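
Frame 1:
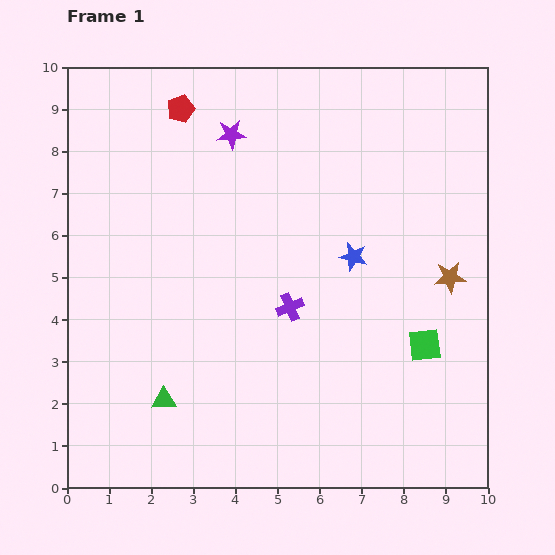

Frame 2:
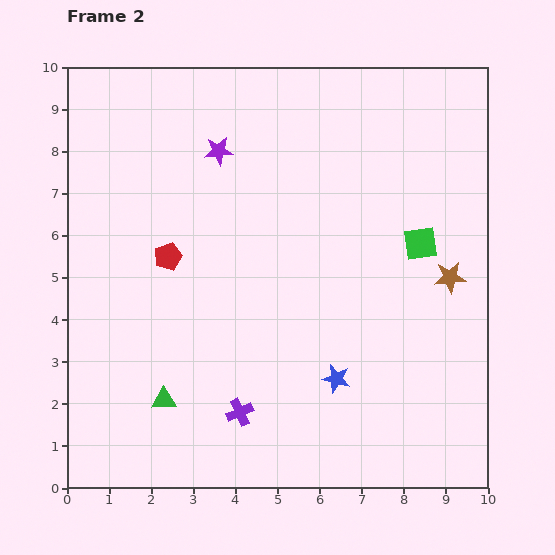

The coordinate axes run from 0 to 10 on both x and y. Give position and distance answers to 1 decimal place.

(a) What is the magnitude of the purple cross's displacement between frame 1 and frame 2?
2.8

The purple cross moved from (5.3, 4.3) to (4.1, 1.8), a distance of √(1.2² + 2.5²) ≈ 2.8.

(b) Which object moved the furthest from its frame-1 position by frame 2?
the red pentagon

(moved 3.5; next 2.9)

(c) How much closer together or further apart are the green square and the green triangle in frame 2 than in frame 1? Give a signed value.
+0.8

Distance in frame 1: 6.3. Distance in frame 2: 7.1.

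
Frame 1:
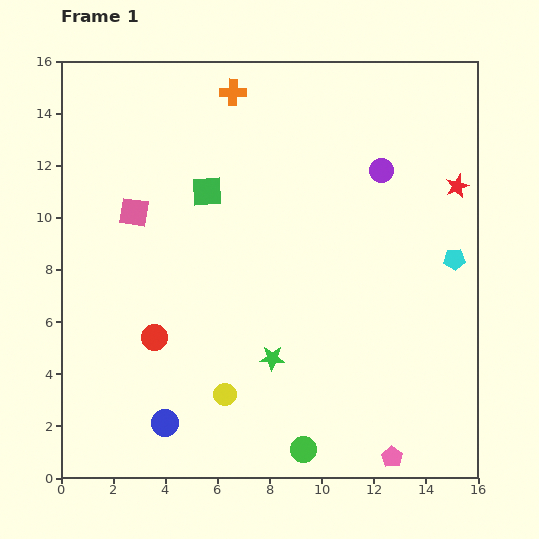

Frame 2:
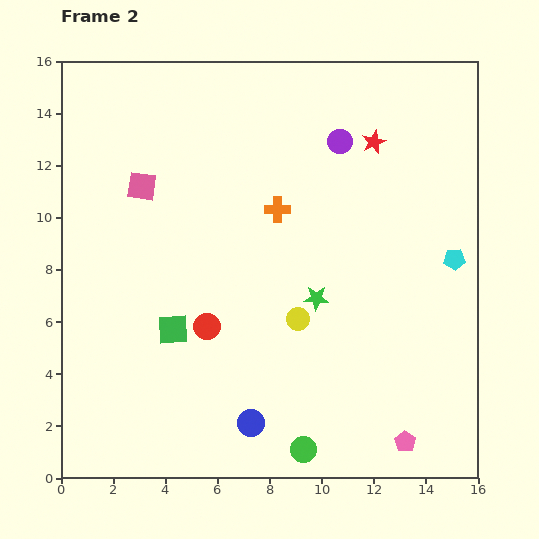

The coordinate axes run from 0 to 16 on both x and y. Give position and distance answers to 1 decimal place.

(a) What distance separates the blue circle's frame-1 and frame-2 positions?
3.3

The blue circle moved from (4.0, 2.1) to (7.3, 2.1), a distance of √(3.3² + 0.0²) ≈ 3.3.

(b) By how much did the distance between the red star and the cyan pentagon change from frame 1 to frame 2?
+2.7

Distance in frame 1: 2.8. Distance in frame 2: 5.5.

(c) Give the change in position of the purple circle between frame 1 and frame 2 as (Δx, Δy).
(-1.6, 1.1)

The purple circle was at (12.3, 11.8) in frame 1 and (10.7, 12.9) in frame 2.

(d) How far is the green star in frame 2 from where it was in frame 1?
2.9

The green star moved from (8.1, 4.6) to (9.8, 6.9), a distance of √(1.7² + 2.3²) ≈ 2.9.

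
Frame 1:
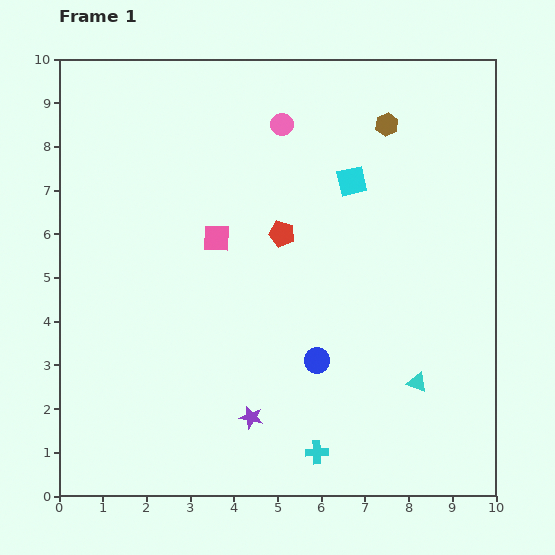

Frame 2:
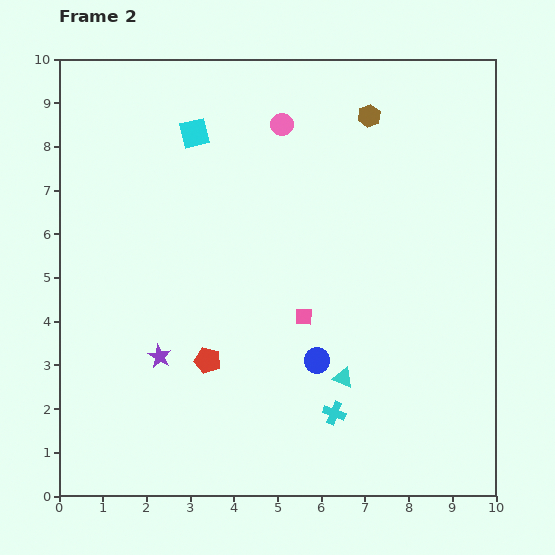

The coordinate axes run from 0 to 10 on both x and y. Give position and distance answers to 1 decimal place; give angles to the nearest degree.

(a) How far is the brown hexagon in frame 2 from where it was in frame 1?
0.4

The brown hexagon moved from (7.5, 8.5) to (7.1, 8.7), a distance of √(0.4² + 0.2²) ≈ 0.4.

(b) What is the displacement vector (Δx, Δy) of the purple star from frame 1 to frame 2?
(-2.1, 1.4)

The purple star was at (4.4, 1.8) in frame 1 and (2.3, 3.2) in frame 2.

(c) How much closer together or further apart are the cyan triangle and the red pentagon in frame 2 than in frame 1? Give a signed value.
-1.5

Distance in frame 1: 4.6. Distance in frame 2: 3.1.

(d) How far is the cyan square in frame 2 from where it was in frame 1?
3.8

The cyan square moved from (6.7, 7.2) to (3.1, 8.3), a distance of √(3.6² + 1.1²) ≈ 3.8.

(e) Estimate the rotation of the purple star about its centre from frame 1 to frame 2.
17° clockwise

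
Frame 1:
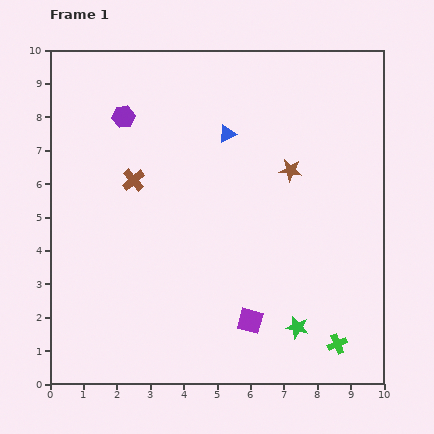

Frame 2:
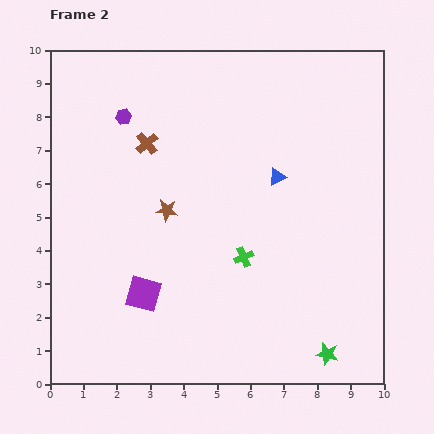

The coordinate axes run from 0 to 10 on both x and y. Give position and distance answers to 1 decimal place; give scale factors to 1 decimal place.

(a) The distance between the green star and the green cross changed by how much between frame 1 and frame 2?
+2.5

Distance in frame 1: 1.3. Distance in frame 2: 3.8.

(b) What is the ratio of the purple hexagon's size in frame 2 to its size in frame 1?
0.7×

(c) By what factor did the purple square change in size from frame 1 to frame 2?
1.4×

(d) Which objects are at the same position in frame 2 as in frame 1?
the purple hexagon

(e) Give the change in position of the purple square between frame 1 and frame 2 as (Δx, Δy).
(-3.2, 0.8)

The purple square was at (6.0, 1.9) in frame 1 and (2.8, 2.7) in frame 2.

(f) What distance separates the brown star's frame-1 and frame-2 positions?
3.9

The brown star moved from (7.2, 6.4) to (3.5, 5.2), a distance of √(3.7² + 1.2²) ≈ 3.9.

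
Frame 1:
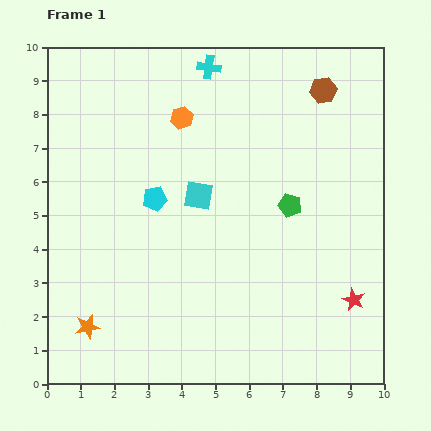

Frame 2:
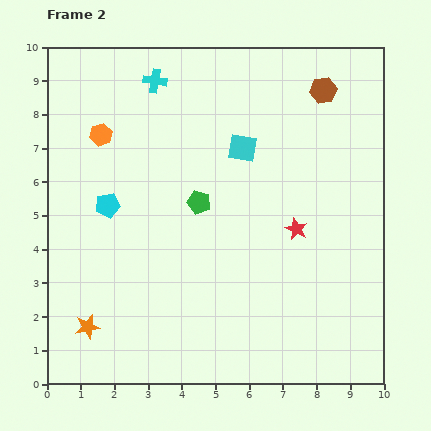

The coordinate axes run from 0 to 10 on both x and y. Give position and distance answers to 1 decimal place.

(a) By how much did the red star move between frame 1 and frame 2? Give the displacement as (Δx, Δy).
(-1.7, 2.1)

The red star was at (9.1, 2.5) in frame 1 and (7.4, 4.6) in frame 2.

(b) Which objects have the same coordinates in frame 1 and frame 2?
the brown hexagon, the orange star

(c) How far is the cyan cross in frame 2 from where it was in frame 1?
1.6

The cyan cross moved from (4.8, 9.4) to (3.2, 9.0), a distance of √(1.6² + 0.4²) ≈ 1.6.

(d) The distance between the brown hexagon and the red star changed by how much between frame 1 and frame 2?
-2.1

Distance in frame 1: 6.3. Distance in frame 2: 4.2.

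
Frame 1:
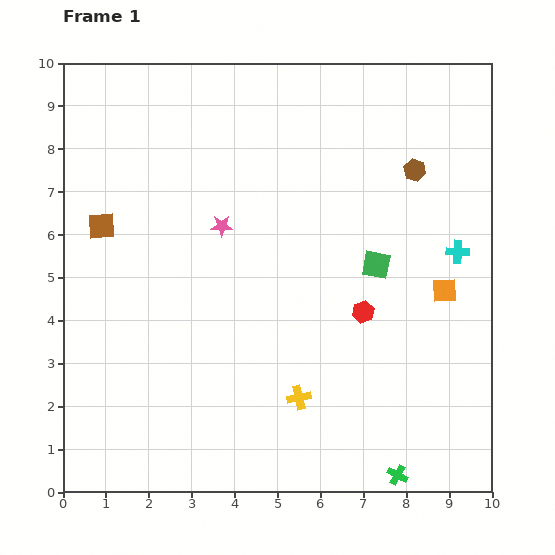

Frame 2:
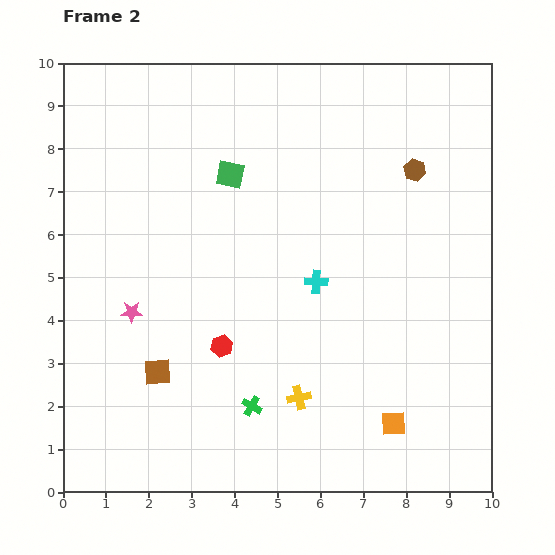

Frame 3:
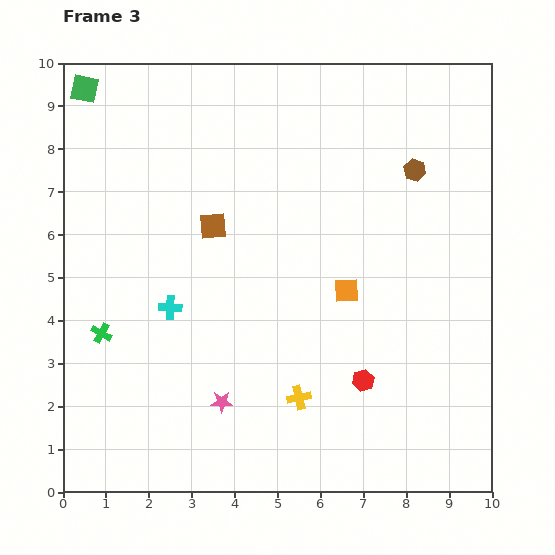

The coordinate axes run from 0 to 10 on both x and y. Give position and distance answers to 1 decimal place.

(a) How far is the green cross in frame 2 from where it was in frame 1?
3.8

The green cross moved from (7.8, 0.4) to (4.4, 2.0), a distance of √(3.4² + 1.6²) ≈ 3.8.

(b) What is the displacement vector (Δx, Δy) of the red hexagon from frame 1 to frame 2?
(-3.3, -0.8)

The red hexagon was at (7.0, 4.2) in frame 1 and (3.7, 3.4) in frame 2.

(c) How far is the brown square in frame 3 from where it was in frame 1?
2.6

The brown square moved from (0.9, 6.2) to (3.5, 6.2), a distance of √(2.6² + 0.0²) ≈ 2.6.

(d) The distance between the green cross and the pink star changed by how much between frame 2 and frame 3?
-0.4

Distance in frame 2: 3.6. Distance in frame 3: 3.2.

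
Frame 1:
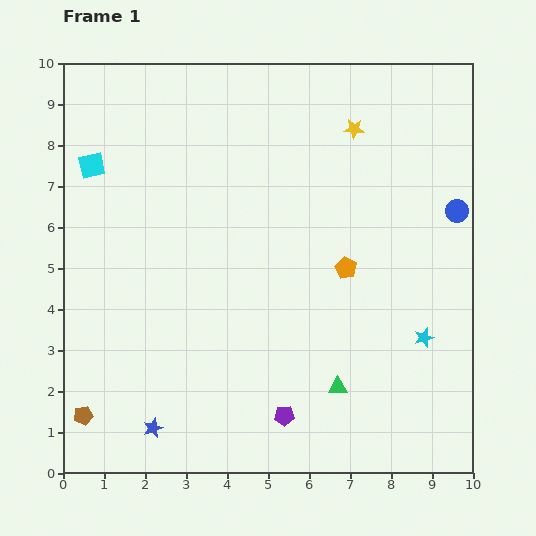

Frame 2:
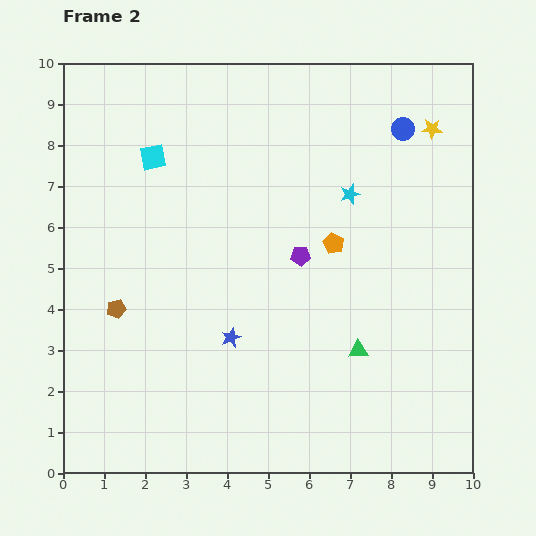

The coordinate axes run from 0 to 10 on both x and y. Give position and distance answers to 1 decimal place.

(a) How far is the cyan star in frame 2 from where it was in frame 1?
3.9

The cyan star moved from (8.8, 3.3) to (7.0, 6.8), a distance of √(1.8² + 3.5²) ≈ 3.9.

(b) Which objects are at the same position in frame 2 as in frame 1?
none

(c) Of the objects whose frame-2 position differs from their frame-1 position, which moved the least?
the orange pentagon

(moved 0.7)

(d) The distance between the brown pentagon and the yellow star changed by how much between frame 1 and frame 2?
-0.7

Distance in frame 1: 9.6. Distance in frame 2: 8.9.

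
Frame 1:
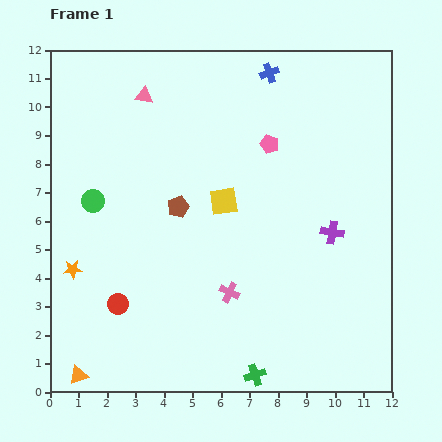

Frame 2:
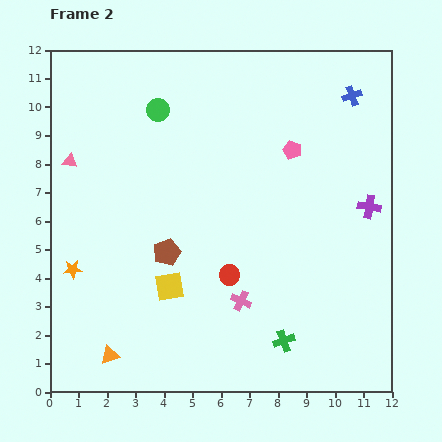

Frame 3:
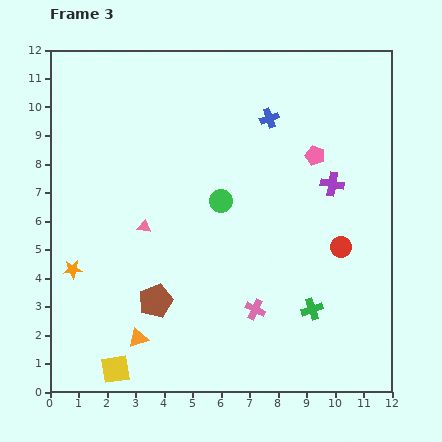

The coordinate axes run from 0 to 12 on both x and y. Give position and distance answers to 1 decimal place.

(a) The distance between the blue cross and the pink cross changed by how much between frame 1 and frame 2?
+0.4

Distance in frame 1: 7.8. Distance in frame 2: 8.2.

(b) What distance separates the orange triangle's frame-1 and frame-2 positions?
1.3

The orange triangle moved from (1.0, 0.6) to (2.1, 1.3), a distance of √(1.1² + 0.7²) ≈ 1.3.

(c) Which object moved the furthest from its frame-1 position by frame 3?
the red circle

(moved 8.1; next 7.0)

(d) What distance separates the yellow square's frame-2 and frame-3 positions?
3.5

The yellow square moved from (4.2, 3.7) to (2.3, 0.8), a distance of √(1.9² + 2.9²) ≈ 3.5.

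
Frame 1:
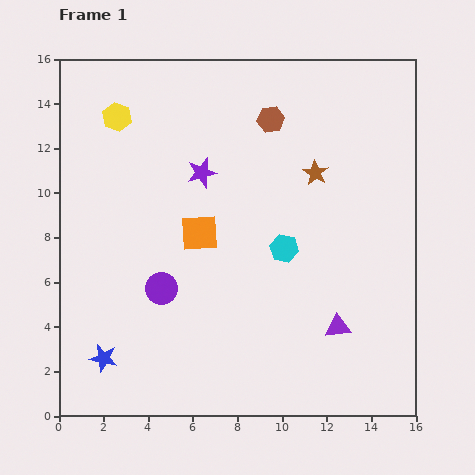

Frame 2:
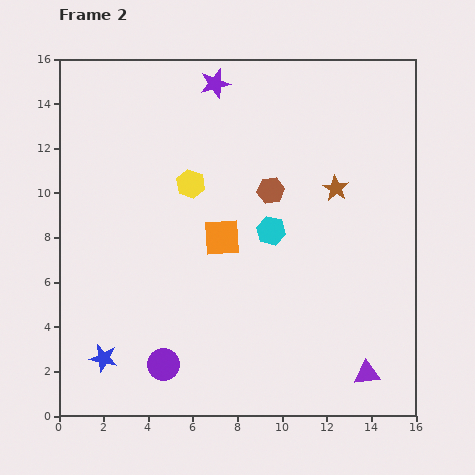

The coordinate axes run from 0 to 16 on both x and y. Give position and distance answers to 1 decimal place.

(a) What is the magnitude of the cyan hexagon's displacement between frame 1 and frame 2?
1.0

The cyan hexagon moved from (10.1, 7.5) to (9.5, 8.3), a distance of √(0.6² + 0.8²) ≈ 1.0.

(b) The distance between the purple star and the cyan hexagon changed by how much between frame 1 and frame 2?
+2.1

Distance in frame 1: 5.0. Distance in frame 2: 7.1.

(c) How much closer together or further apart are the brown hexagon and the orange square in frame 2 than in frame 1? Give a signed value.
-3.0

Distance in frame 1: 6.0. Distance in frame 2: 3.0.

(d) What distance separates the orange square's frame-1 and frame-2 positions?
1.0

The orange square moved from (6.3, 8.2) to (7.3, 8.0), a distance of √(1.0² + 0.2²) ≈ 1.0.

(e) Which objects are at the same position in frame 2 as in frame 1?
the blue star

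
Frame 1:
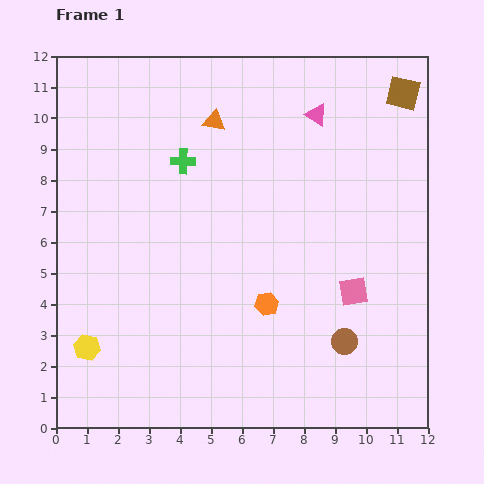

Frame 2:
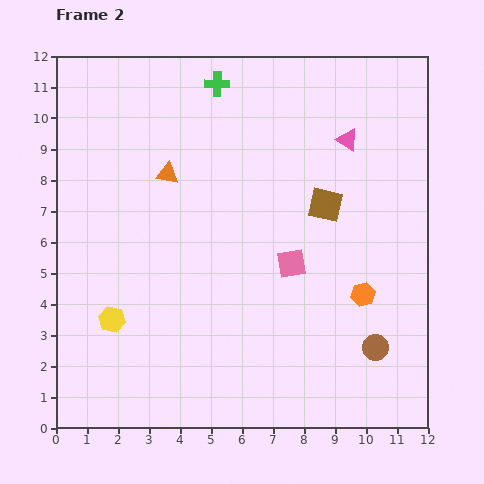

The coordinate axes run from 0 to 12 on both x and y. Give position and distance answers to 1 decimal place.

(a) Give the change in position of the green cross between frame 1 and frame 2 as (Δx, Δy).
(1.1, 2.5)

The green cross was at (4.1, 8.6) in frame 1 and (5.2, 11.1) in frame 2.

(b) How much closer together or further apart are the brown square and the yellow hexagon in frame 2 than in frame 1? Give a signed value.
-5.3

Distance in frame 1: 13.1. Distance in frame 2: 7.8.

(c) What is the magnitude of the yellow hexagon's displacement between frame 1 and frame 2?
1.2

The yellow hexagon moved from (1.0, 2.6) to (1.8, 3.5), a distance of √(0.8² + 0.9²) ≈ 1.2.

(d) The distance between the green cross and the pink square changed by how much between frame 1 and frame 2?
-0.6

Distance in frame 1: 6.9. Distance in frame 2: 6.3.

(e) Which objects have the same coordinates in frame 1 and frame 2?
none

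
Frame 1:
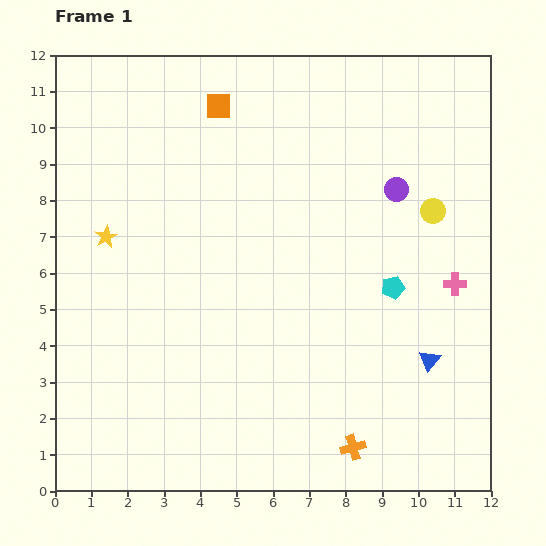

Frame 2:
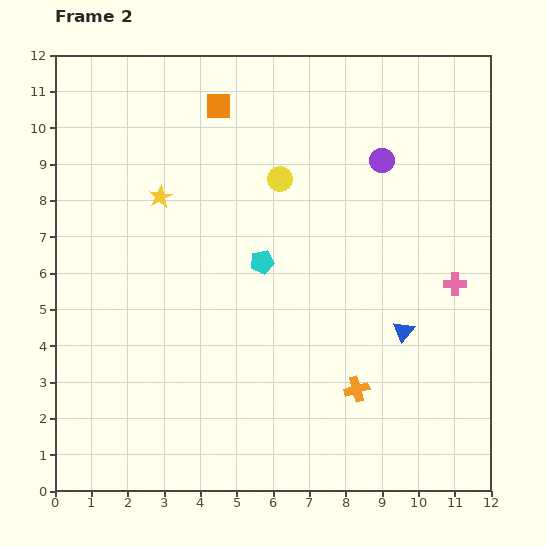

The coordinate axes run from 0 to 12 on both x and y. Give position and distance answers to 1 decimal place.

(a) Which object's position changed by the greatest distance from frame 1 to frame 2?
the yellow circle

(moved 4.3; next 3.7)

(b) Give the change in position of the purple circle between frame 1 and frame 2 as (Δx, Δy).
(-0.4, 0.8)

The purple circle was at (9.4, 8.3) in frame 1 and (9.0, 9.1) in frame 2.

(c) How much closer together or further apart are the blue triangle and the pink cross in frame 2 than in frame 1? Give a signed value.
-0.3

Distance in frame 1: 2.2. Distance in frame 2: 1.9.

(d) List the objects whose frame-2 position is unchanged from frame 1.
the orange square, the pink cross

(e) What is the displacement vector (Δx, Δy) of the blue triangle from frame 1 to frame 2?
(-0.7, 0.8)

The blue triangle was at (10.3, 3.6) in frame 1 and (9.6, 4.4) in frame 2.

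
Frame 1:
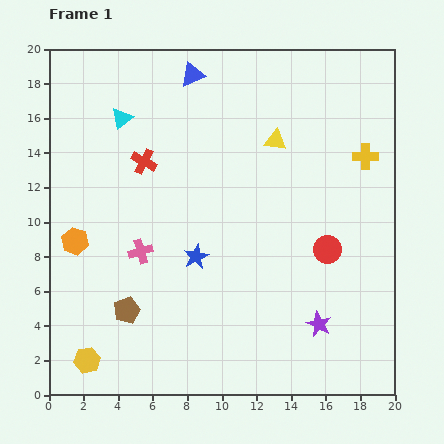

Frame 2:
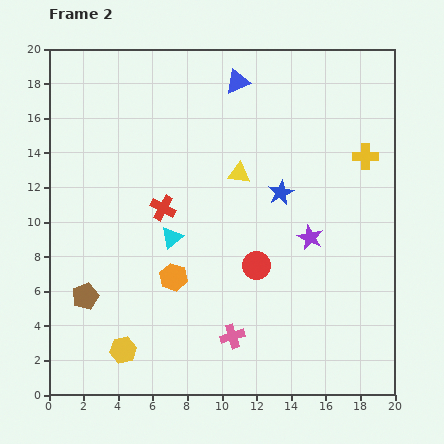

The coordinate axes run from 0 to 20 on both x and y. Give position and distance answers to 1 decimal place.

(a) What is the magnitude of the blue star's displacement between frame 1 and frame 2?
6.1

The blue star moved from (8.5, 8.0) to (13.4, 11.7), a distance of √(4.9² + 3.7²) ≈ 6.1.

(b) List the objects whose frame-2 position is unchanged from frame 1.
the yellow cross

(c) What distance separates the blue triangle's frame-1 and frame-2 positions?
2.6

The blue triangle moved from (8.3, 18.5) to (10.9, 18.1), a distance of √(2.6² + 0.4²) ≈ 2.6.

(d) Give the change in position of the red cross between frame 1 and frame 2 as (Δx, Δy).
(1.1, -2.7)

The red cross was at (5.5, 13.5) in frame 1 and (6.6, 10.8) in frame 2.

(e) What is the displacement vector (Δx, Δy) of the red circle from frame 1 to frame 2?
(-4.1, -0.9)

The red circle was at (16.1, 8.4) in frame 1 and (12.0, 7.5) in frame 2.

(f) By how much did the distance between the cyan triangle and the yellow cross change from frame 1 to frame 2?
-2.2

Distance in frame 1: 14.3. Distance in frame 2: 12.1.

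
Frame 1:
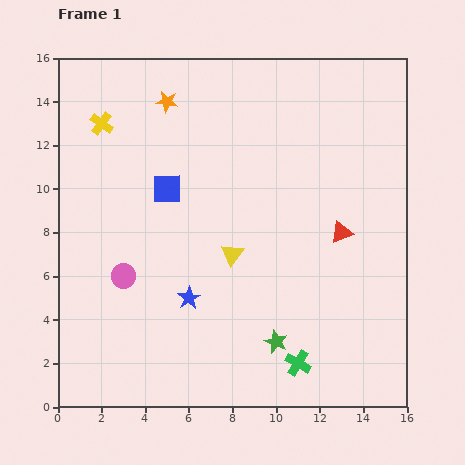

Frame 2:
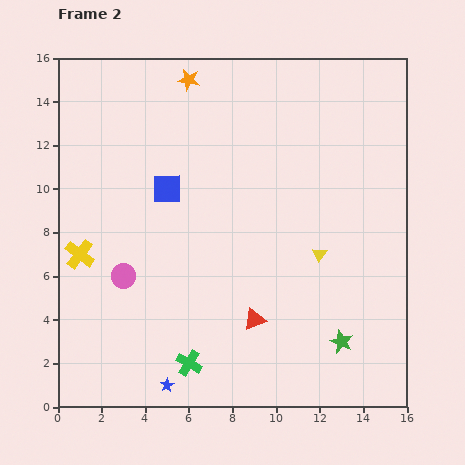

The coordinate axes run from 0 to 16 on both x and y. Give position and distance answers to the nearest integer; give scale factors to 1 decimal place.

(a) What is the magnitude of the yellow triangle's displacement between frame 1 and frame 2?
4

The yellow triangle moved from (8, 7) to (12, 7), a distance of √(4² + 0²) ≈ 4.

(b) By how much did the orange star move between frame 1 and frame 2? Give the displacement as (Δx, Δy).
(1, 1)

The orange star was at (5, 14) in frame 1 and (6, 15) in frame 2.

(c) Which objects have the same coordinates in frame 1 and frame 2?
the blue square, the pink circle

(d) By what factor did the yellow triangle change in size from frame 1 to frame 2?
0.6×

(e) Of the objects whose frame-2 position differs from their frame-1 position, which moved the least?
the orange star

(moved 1)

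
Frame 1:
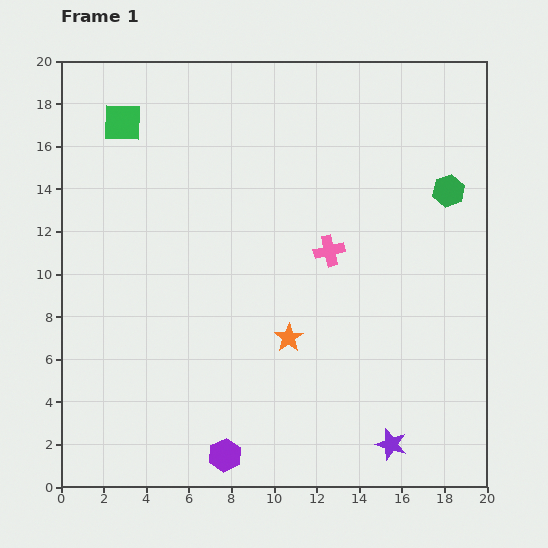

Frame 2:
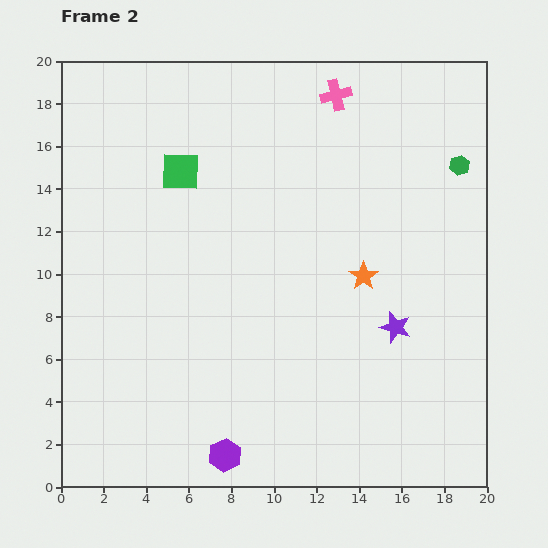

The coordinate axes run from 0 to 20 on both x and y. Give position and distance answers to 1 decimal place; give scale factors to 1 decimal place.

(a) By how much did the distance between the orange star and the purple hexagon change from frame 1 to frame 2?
+4.3

Distance in frame 1: 6.3. Distance in frame 2: 10.6.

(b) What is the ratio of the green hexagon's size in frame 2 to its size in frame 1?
0.6×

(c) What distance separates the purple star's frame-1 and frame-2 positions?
5.5

The purple star moved from (15.5, 2.0) to (15.7, 7.5), a distance of √(0.2² + 5.5²) ≈ 5.5.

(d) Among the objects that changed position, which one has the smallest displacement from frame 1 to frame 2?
the green hexagon

(moved 1.3)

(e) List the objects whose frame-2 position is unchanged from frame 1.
the purple hexagon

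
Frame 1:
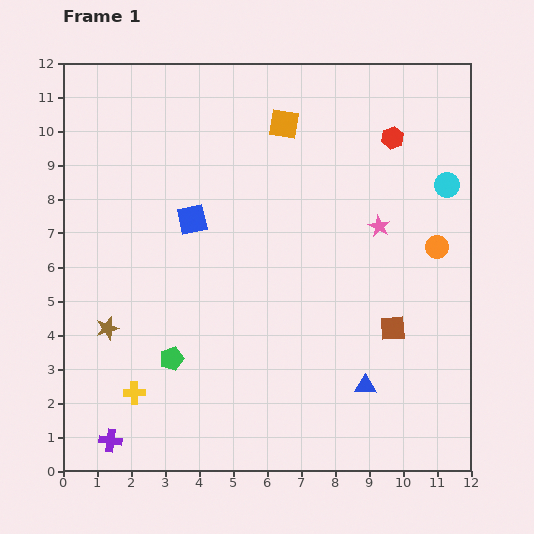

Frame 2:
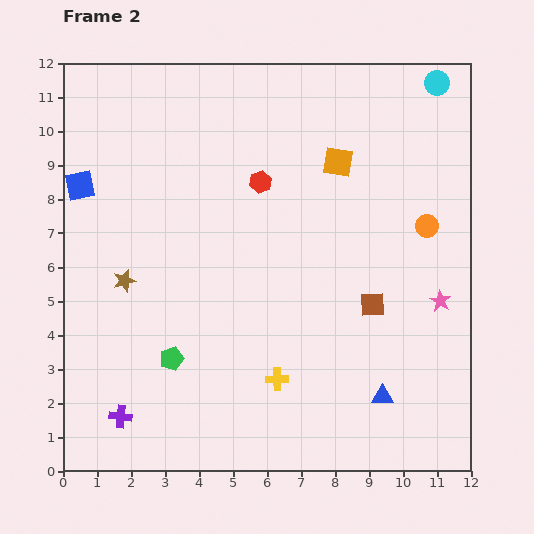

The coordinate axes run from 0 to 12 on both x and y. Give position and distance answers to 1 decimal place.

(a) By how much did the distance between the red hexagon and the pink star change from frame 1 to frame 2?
+3.8

Distance in frame 1: 2.6. Distance in frame 2: 6.4.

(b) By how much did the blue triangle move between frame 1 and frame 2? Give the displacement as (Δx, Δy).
(0.5, -0.3)

The blue triangle was at (8.9, 2.5) in frame 1 and (9.4, 2.2) in frame 2.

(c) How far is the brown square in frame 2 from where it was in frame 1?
0.9

The brown square moved from (9.7, 4.2) to (9.1, 4.9), a distance of √(0.6² + 0.7²) ≈ 0.9.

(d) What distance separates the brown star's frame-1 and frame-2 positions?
1.5

The brown star moved from (1.3, 4.2) to (1.8, 5.6), a distance of √(0.5² + 1.4²) ≈ 1.5.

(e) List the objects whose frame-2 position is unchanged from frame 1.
the green pentagon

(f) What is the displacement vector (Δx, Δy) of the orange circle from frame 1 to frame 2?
(-0.3, 0.6)

The orange circle was at (11.0, 6.6) in frame 1 and (10.7, 7.2) in frame 2.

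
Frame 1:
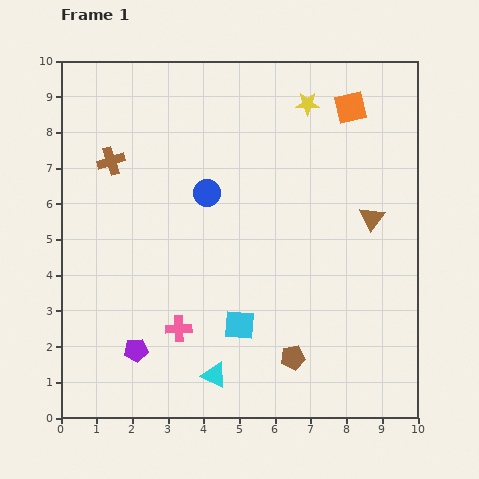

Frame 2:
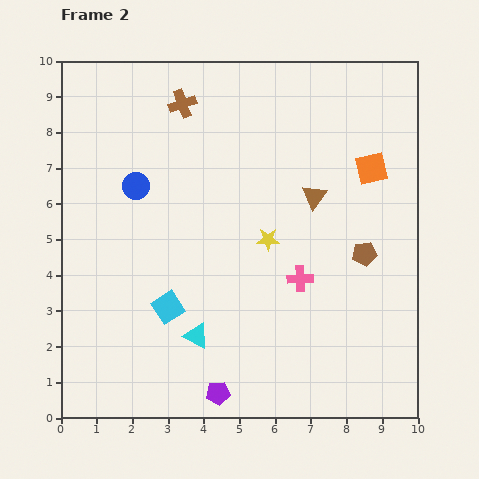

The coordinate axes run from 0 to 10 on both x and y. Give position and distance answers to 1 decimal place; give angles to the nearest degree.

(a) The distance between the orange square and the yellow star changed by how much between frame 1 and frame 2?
+2.3

Distance in frame 1: 1.2. Distance in frame 2: 3.5.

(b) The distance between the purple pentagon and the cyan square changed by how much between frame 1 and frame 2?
-0.2

Distance in frame 1: 3.0. Distance in frame 2: 2.8.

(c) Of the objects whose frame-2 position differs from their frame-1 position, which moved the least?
the cyan triangle

(moved 1.2)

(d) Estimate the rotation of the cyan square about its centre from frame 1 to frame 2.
37° counter-clockwise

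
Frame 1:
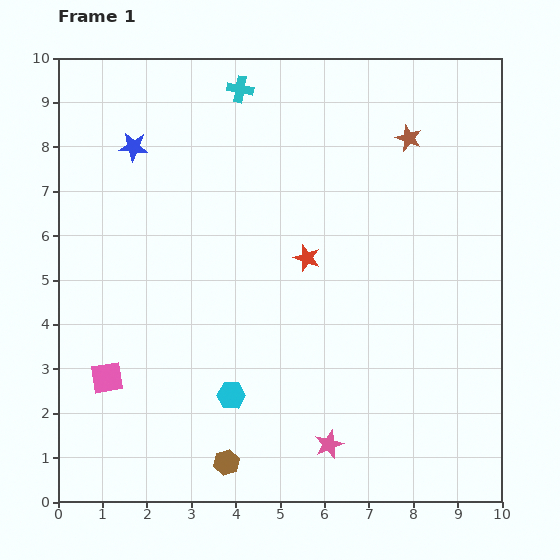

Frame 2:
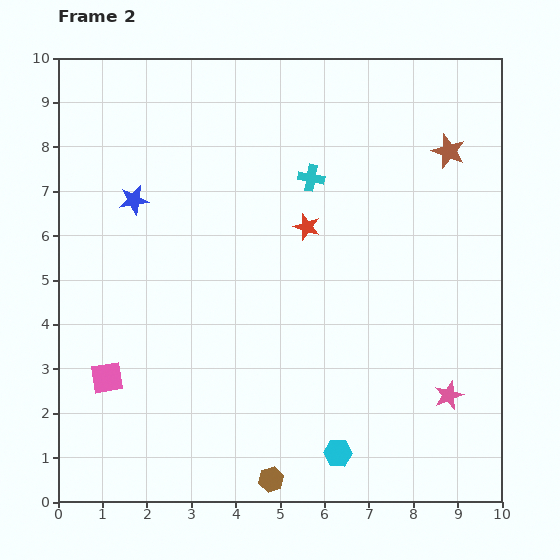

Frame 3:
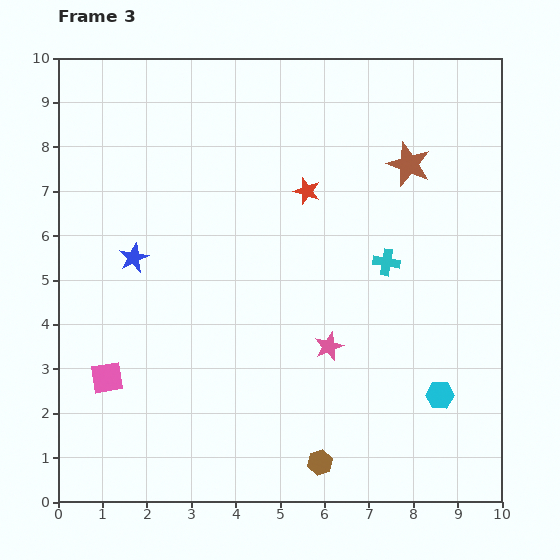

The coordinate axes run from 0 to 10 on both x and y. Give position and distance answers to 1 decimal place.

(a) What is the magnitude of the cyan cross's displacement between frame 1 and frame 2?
2.6

The cyan cross moved from (4.1, 9.3) to (5.7, 7.3), a distance of √(1.6² + 2.0²) ≈ 2.6.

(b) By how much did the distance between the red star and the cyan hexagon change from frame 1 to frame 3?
+2.0

Distance in frame 1: 3.5. Distance in frame 3: 5.5.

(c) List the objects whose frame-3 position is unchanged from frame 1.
the pink square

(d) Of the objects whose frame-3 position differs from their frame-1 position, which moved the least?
the brown star

(moved 0.6)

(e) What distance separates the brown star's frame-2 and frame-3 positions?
0.9

The brown star moved from (8.8, 7.9) to (7.9, 7.6), a distance of √(0.9² + 0.3²) ≈ 0.9.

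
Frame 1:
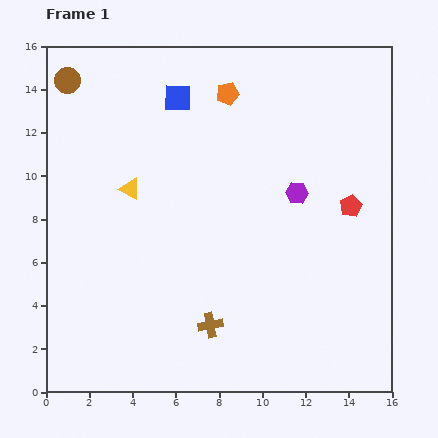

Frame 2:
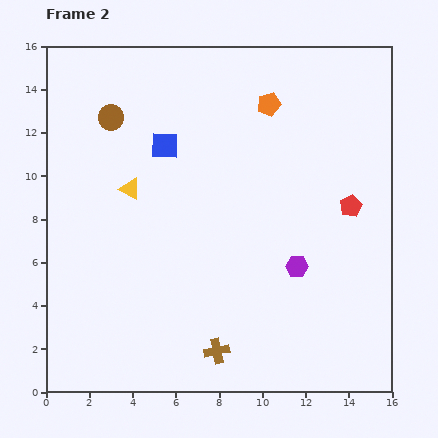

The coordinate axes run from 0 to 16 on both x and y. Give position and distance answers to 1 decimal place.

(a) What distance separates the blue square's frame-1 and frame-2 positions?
2.3

The blue square moved from (6.1, 13.6) to (5.5, 11.4), a distance of √(0.6² + 2.2²) ≈ 2.3.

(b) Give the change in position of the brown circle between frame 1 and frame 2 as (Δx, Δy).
(2.0, -1.7)

The brown circle was at (1.0, 14.4) in frame 1 and (3.0, 12.7) in frame 2.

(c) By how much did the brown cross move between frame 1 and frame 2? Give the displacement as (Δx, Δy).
(0.3, -1.2)

The brown cross was at (7.6, 3.1) in frame 1 and (7.9, 1.9) in frame 2.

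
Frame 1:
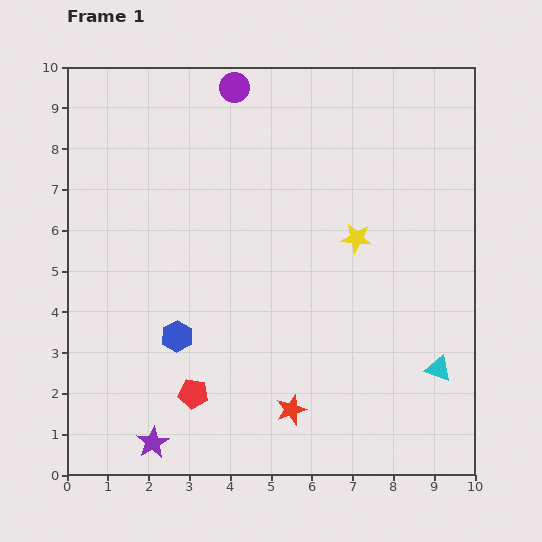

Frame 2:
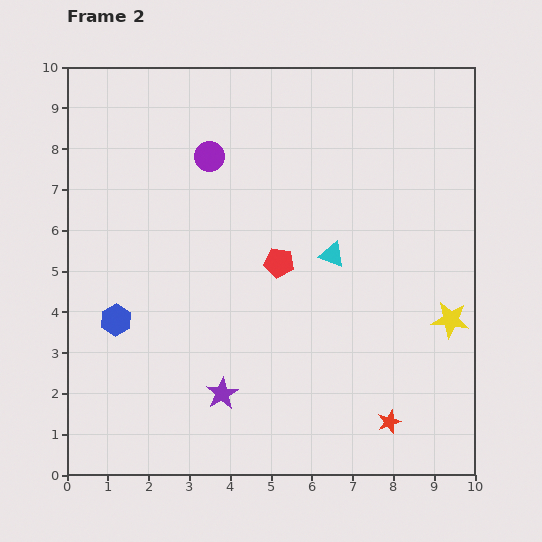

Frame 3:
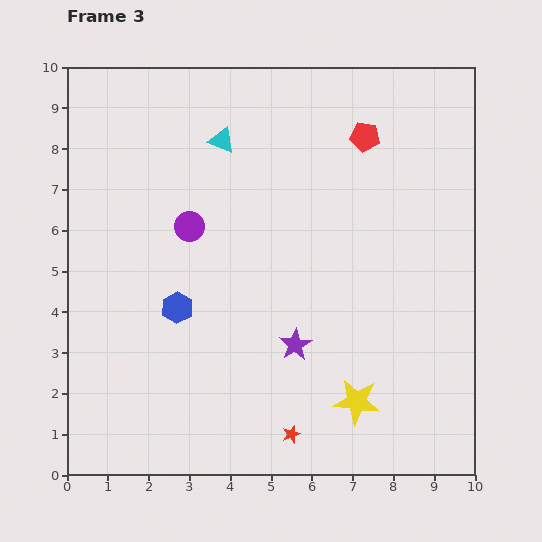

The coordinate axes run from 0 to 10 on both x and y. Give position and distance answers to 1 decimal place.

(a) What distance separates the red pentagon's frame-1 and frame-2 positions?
3.8

The red pentagon moved from (3.1, 2.0) to (5.2, 5.2), a distance of √(2.1² + 3.2²) ≈ 3.8.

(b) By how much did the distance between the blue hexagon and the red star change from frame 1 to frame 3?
+0.9

Distance in frame 1: 3.3. Distance in frame 3: 4.2.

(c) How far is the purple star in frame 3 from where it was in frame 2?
2.2

The purple star moved from (3.8, 2.0) to (5.6, 3.2), a distance of √(1.8² + 1.2²) ≈ 2.2.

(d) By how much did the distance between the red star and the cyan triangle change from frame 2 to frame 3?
+3.1

Distance in frame 2: 4.3. Distance in frame 3: 7.4.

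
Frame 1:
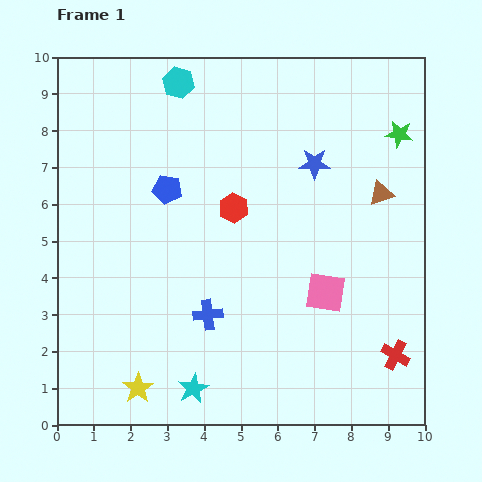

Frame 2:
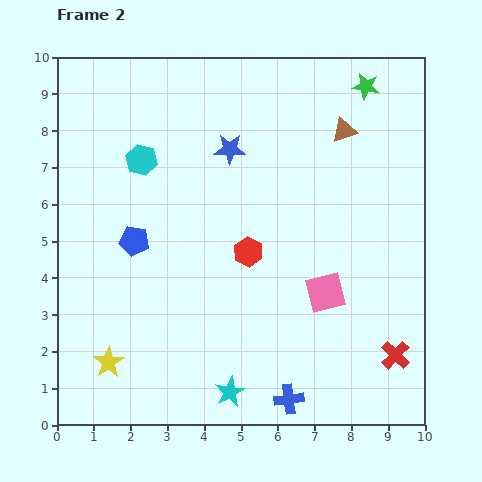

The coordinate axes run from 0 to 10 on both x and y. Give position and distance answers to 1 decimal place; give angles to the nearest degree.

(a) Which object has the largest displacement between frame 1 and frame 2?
the blue cross

(moved 3.2; next 2.3)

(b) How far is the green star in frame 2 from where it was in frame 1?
1.6

The green star moved from (9.3, 7.9) to (8.4, 9.2), a distance of √(0.9² + 1.3²) ≈ 1.6.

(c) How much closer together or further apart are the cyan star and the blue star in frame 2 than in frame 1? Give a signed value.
-0.3

Distance in frame 1: 6.9. Distance in frame 2: 6.6.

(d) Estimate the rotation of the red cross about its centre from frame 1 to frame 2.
15° clockwise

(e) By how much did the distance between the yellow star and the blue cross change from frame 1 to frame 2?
+2.2

Distance in frame 1: 2.8. Distance in frame 2: 5.0.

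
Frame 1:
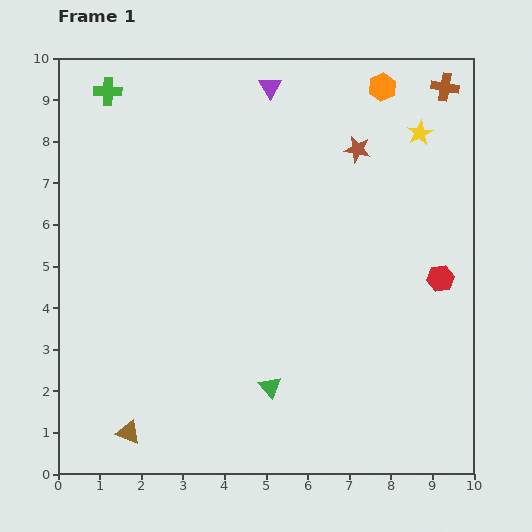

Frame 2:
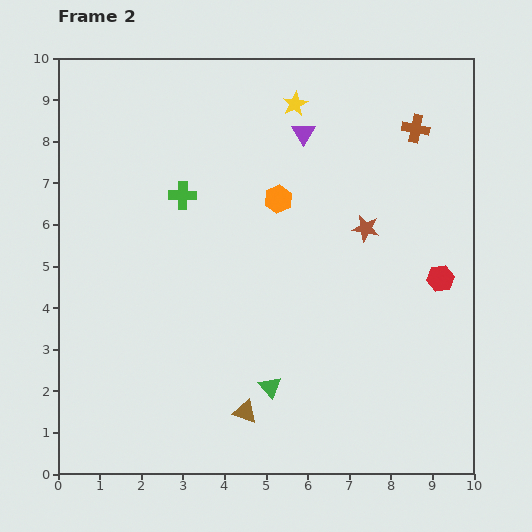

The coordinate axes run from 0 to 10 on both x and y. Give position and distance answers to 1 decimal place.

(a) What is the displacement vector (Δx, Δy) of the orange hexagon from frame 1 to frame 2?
(-2.5, -2.7)

The orange hexagon was at (7.8, 9.3) in frame 1 and (5.3, 6.6) in frame 2.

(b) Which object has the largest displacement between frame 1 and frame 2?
the orange hexagon

(moved 3.7; next 3.1)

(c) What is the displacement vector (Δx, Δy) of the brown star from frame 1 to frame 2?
(0.2, -1.9)

The brown star was at (7.2, 7.8) in frame 1 and (7.4, 5.9) in frame 2.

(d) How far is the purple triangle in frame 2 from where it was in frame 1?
1.4

The purple triangle moved from (5.1, 9.3) to (5.9, 8.2), a distance of √(0.8² + 1.1²) ≈ 1.4.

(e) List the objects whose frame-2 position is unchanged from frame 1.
the red hexagon, the green triangle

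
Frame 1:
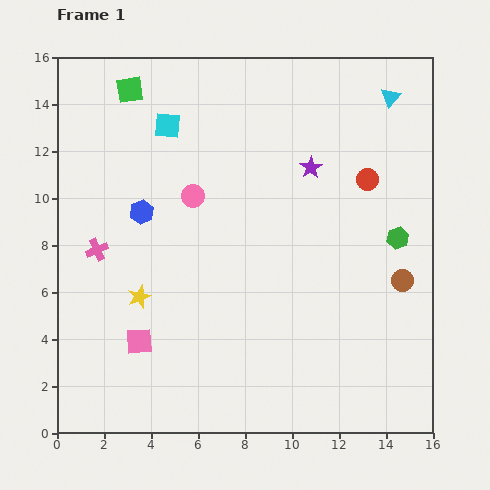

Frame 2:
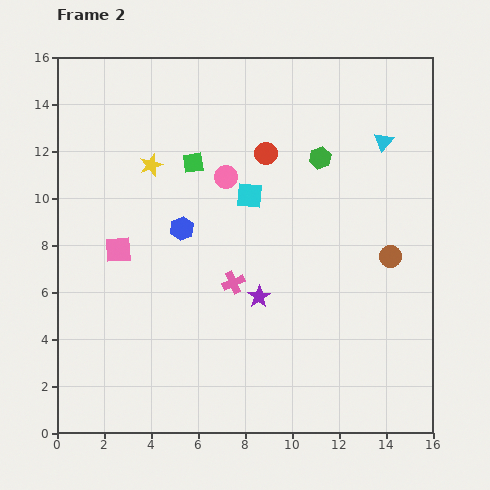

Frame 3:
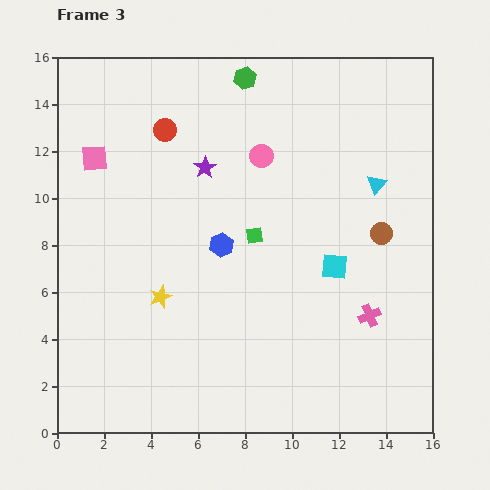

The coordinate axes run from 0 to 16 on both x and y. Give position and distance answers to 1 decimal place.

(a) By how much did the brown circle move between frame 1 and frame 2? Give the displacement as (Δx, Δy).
(-0.5, 1.0)

The brown circle was at (14.7, 6.5) in frame 1 and (14.2, 7.5) in frame 2.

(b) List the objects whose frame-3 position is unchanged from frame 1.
none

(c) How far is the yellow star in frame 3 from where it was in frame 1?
0.9

The yellow star moved from (3.5, 5.8) to (4.4, 5.8), a distance of √(0.9² + 0.0²) ≈ 0.9.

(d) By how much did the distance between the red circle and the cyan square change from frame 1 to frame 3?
+0.4

Distance in frame 1: 8.8. Distance in frame 3: 9.2.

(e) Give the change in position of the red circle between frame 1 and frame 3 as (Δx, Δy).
(-8.6, 2.1)

The red circle was at (13.2, 10.8) in frame 1 and (4.6, 12.9) in frame 3.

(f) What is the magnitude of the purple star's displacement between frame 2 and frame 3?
6.0

The purple star moved from (8.6, 5.8) to (6.3, 11.3), a distance of √(2.3² + 5.5²) ≈ 6.0.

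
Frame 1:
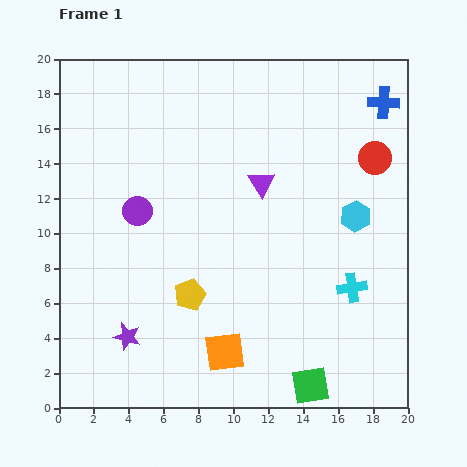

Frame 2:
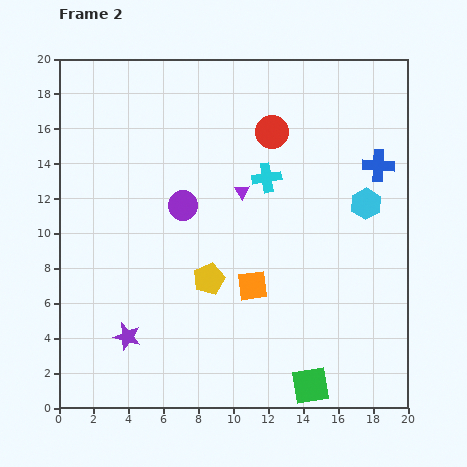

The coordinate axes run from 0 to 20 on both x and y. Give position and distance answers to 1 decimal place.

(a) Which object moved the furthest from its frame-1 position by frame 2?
the cyan cross

(moved 8.0; next 6.1)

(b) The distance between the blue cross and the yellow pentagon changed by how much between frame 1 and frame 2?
-3.9

Distance in frame 1: 15.6. Distance in frame 2: 11.7.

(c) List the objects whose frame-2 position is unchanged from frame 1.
the green square, the purple star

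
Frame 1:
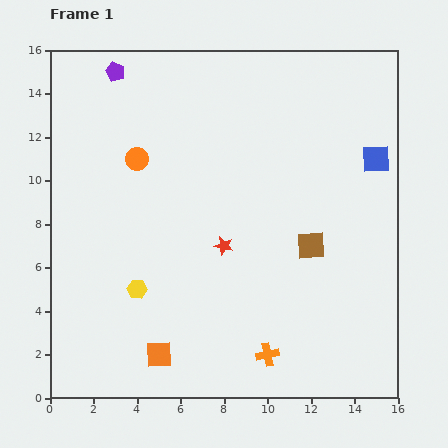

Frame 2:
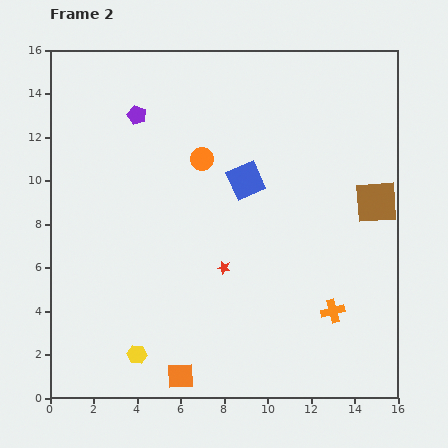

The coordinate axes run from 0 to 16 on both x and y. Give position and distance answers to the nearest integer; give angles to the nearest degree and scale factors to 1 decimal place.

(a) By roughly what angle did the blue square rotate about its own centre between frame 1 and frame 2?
22° counter-clockwise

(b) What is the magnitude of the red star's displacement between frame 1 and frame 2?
1

The red star moved from (8, 7) to (8, 6), a distance of √(0² + 1²) ≈ 1.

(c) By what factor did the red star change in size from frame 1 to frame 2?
0.7×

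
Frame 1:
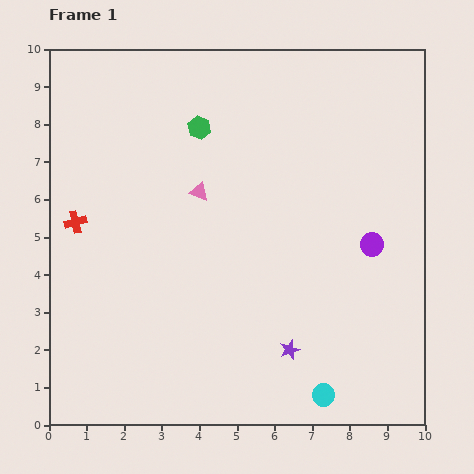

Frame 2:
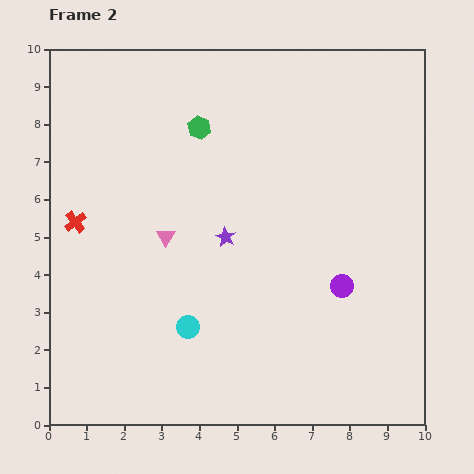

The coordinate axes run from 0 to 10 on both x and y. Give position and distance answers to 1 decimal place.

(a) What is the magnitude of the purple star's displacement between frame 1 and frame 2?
3.4

The purple star moved from (6.4, 2.0) to (4.7, 5.0), a distance of √(1.7² + 3.0²) ≈ 3.4.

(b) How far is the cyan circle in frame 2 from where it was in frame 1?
4.0

The cyan circle moved from (7.3, 0.8) to (3.7, 2.6), a distance of √(3.6² + 1.8²) ≈ 4.0.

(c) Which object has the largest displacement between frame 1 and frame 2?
the cyan circle

(moved 4.0; next 3.4)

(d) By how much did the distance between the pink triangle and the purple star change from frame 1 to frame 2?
-3.2

Distance in frame 1: 4.8. Distance in frame 2: 1.6.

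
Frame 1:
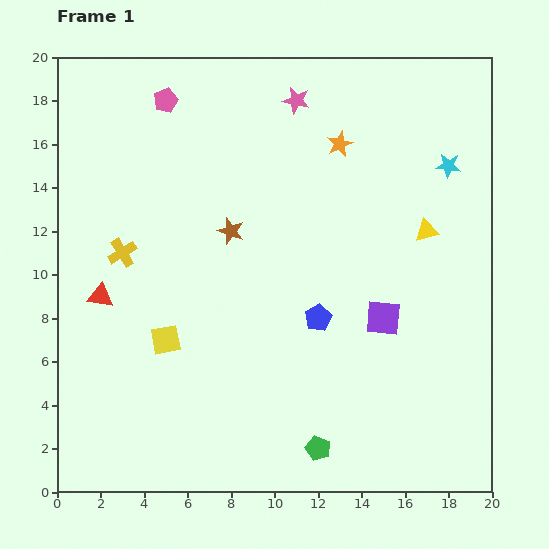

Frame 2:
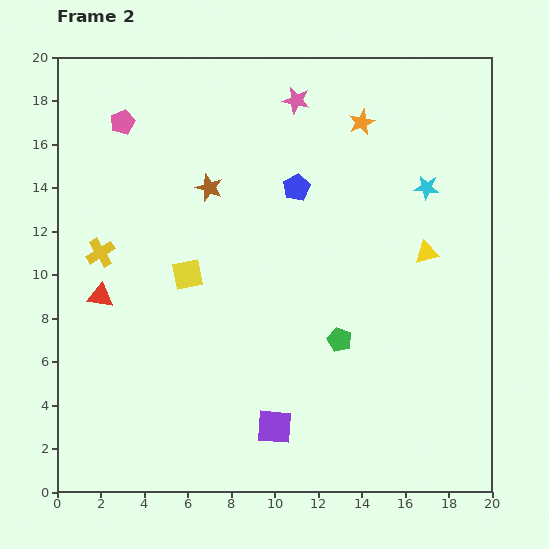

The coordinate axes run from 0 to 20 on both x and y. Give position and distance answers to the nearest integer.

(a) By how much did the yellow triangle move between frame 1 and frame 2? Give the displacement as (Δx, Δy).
(0, -1)

The yellow triangle was at (17, 12) in frame 1 and (17, 11) in frame 2.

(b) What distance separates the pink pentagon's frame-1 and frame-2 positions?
2

The pink pentagon moved from (5, 18) to (3, 17), a distance of √(2² + 1²) ≈ 2.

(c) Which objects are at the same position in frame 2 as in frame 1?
the red triangle, the pink star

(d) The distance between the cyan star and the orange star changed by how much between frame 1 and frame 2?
-1

Distance in frame 1: 5. Distance in frame 2: 4.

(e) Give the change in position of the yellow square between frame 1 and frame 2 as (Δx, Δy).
(1, 3)

The yellow square was at (5, 7) in frame 1 and (6, 10) in frame 2.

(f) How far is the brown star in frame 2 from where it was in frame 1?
2

The brown star moved from (8, 12) to (7, 14), a distance of √(1² + 2²) ≈ 2.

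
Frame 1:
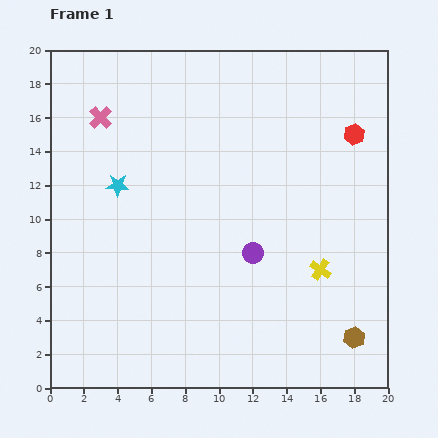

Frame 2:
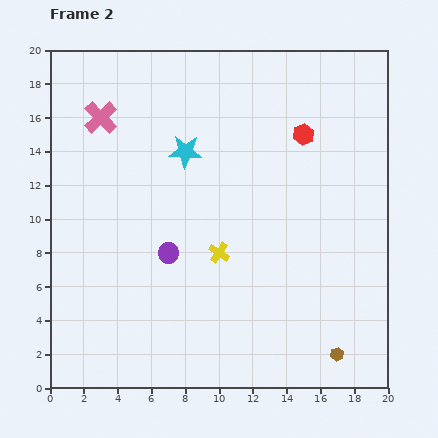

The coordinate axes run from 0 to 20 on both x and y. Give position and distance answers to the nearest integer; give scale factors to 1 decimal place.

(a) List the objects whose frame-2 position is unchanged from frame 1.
the pink cross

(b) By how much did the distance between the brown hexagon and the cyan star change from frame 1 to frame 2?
-2

Distance in frame 1: 17. Distance in frame 2: 15.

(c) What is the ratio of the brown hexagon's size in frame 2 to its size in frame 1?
0.6×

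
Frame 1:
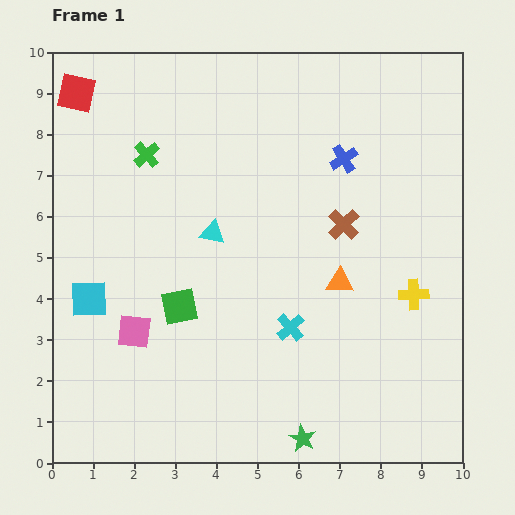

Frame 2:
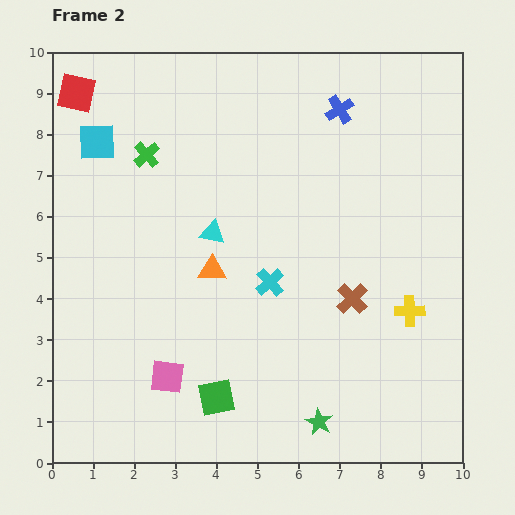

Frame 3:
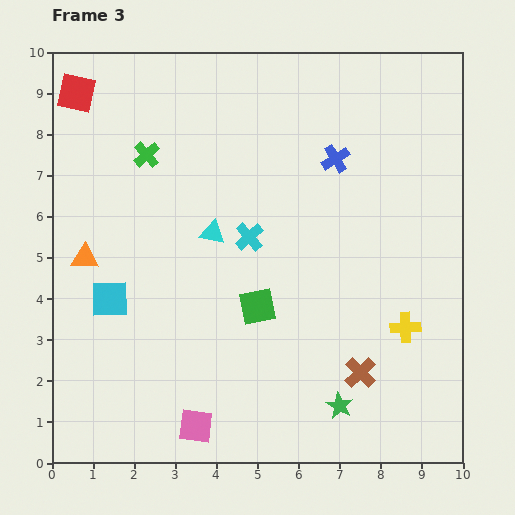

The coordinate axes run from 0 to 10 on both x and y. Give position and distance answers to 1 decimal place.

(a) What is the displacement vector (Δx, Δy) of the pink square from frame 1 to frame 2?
(0.8, -1.1)

The pink square was at (2.0, 3.2) in frame 1 and (2.8, 2.1) in frame 2.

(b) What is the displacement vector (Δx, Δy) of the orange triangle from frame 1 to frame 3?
(-6.2, 0.6)

The orange triangle was at (7.0, 4.4) in frame 1 and (0.8, 5.0) in frame 3.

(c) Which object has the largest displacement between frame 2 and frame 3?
the cyan square

(moved 3.8; next 3.1)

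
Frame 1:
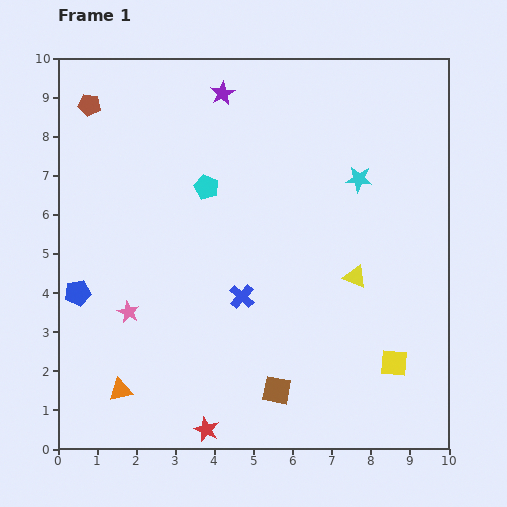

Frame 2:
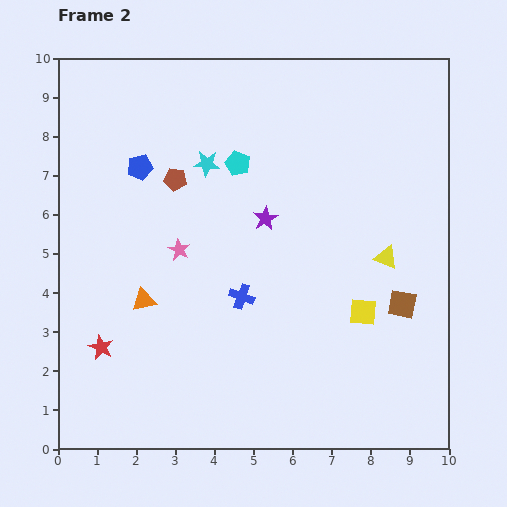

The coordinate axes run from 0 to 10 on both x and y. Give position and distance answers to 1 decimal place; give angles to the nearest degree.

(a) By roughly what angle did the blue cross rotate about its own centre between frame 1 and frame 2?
22° counter-clockwise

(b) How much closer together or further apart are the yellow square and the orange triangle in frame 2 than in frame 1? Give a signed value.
-1.4

Distance in frame 1: 7.0. Distance in frame 2: 5.6.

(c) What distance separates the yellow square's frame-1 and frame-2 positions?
1.5

The yellow square moved from (8.6, 2.2) to (7.8, 3.5), a distance of √(0.8² + 1.3²) ≈ 1.5.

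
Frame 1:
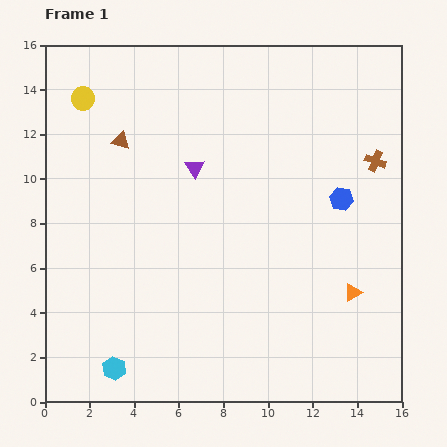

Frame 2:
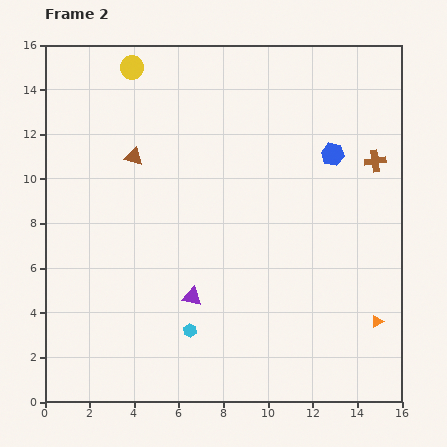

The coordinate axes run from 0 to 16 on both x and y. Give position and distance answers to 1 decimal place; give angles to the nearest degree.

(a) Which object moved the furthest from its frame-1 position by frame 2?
the purple triangle

(moved 5.8; next 3.8)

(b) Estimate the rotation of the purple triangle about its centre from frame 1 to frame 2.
45° counter-clockwise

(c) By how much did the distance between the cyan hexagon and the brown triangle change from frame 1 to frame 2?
-2.0

Distance in frame 1: 10.2. Distance in frame 2: 8.2.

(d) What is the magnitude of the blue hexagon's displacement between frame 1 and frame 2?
2.0

The blue hexagon moved from (13.3, 9.1) to (12.9, 11.1), a distance of √(0.4² + 2.0²) ≈ 2.0.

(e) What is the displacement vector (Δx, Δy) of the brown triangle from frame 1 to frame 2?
(0.6, -0.7)

The brown triangle was at (3.4, 11.7) in frame 1 and (4.0, 11.0) in frame 2.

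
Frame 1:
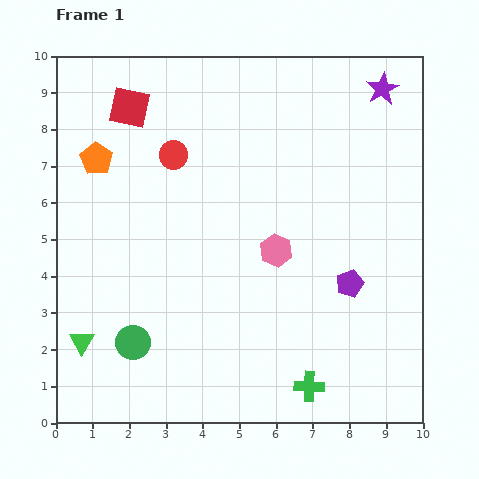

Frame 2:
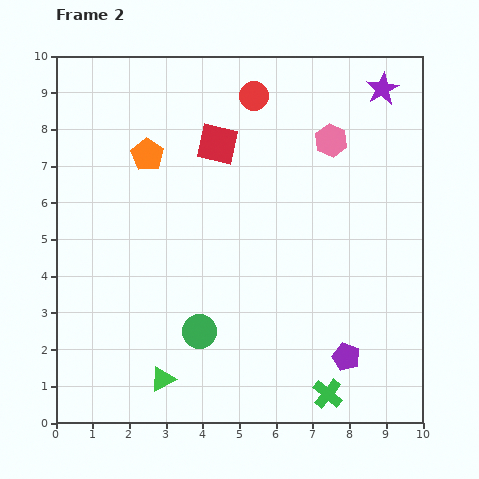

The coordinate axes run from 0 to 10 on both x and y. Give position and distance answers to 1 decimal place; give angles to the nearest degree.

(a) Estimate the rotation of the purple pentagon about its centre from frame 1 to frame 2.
31° counter-clockwise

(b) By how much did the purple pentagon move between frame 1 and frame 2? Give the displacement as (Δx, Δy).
(-0.1, -2.0)

The purple pentagon was at (8.0, 3.8) in frame 1 and (7.9, 1.8) in frame 2.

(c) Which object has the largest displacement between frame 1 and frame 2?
the pink hexagon

(moved 3.4; next 2.7)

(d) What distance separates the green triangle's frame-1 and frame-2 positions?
2.4

The green triangle moved from (0.7, 2.2) to (2.9, 1.2), a distance of √(2.2² + 1.0²) ≈ 2.4.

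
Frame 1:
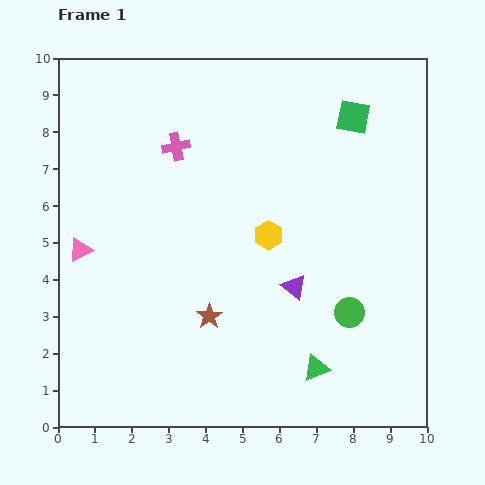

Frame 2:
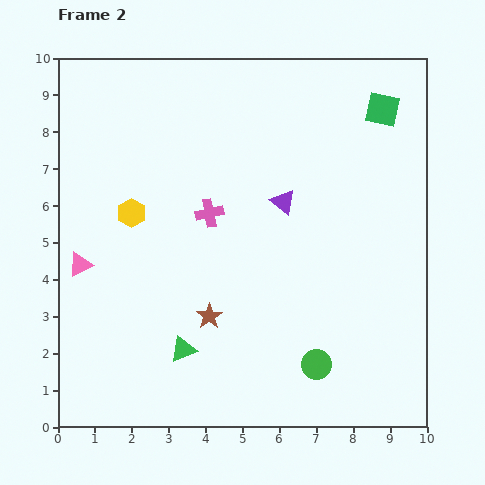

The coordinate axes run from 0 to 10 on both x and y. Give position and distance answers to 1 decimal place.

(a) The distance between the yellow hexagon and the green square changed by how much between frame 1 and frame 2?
+3.5

Distance in frame 1: 3.9. Distance in frame 2: 7.4.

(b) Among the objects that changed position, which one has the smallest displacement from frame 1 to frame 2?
the pink triangle

(moved 0.4)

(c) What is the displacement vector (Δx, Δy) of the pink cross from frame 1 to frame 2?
(0.9, -1.8)

The pink cross was at (3.2, 7.6) in frame 1 and (4.1, 5.8) in frame 2.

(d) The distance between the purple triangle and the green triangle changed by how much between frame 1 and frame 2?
+2.5

Distance in frame 1: 2.3. Distance in frame 2: 4.8.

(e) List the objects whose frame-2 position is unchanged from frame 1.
the brown star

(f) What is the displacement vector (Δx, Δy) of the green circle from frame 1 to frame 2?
(-0.9, -1.4)

The green circle was at (7.9, 3.1) in frame 1 and (7.0, 1.7) in frame 2.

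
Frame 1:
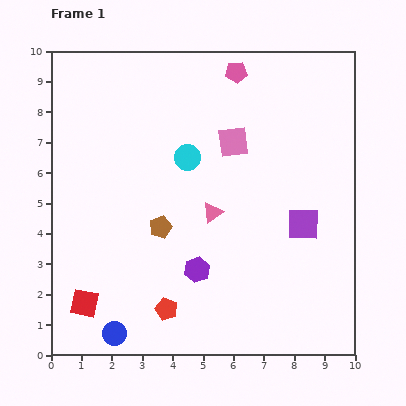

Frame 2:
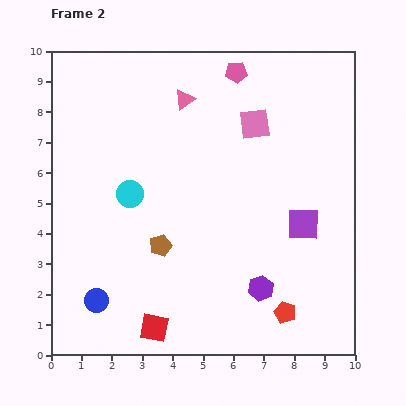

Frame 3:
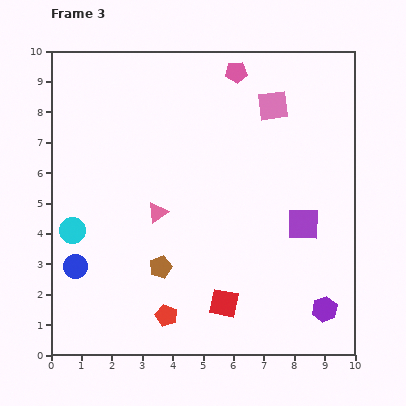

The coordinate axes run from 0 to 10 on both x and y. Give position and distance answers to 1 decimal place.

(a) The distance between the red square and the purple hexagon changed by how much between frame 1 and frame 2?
-0.2

Distance in frame 1: 3.9. Distance in frame 2: 3.7.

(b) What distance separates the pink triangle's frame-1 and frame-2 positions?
3.8

The pink triangle moved from (5.3, 4.7) to (4.4, 8.4), a distance of √(0.9² + 3.7²) ≈ 3.8.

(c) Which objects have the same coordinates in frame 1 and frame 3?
the purple square, the pink pentagon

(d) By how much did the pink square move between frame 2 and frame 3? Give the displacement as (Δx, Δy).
(0.6, 0.6)

The pink square was at (6.7, 7.6) in frame 2 and (7.3, 8.2) in frame 3.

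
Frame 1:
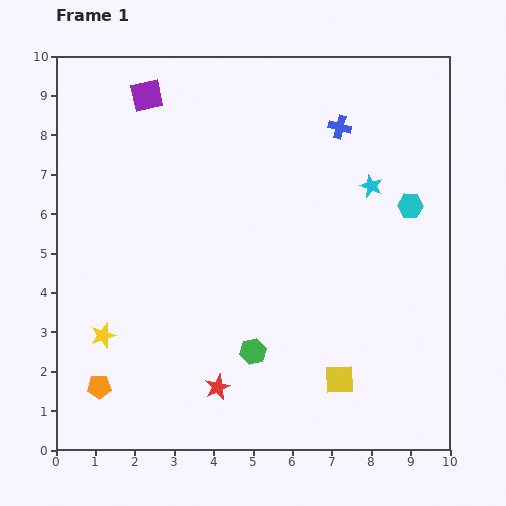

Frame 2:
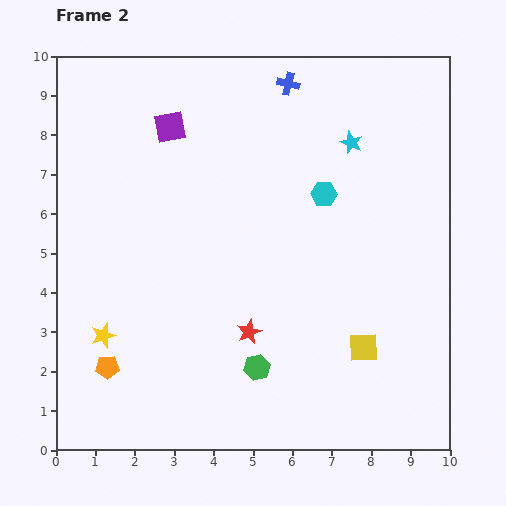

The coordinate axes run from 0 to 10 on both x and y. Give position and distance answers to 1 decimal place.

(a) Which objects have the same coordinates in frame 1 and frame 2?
the yellow star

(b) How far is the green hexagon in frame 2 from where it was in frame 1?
0.4

The green hexagon moved from (5.0, 2.5) to (5.1, 2.1), a distance of √(0.1² + 0.4²) ≈ 0.4.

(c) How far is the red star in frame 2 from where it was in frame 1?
1.6

The red star moved from (4.1, 1.6) to (4.9, 3.0), a distance of √(0.8² + 1.4²) ≈ 1.6.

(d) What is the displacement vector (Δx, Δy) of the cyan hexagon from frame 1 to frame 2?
(-2.2, 0.3)

The cyan hexagon was at (9.0, 6.2) in frame 1 and (6.8, 6.5) in frame 2.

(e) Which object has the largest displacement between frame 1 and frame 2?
the cyan hexagon

(moved 2.2; next 1.7)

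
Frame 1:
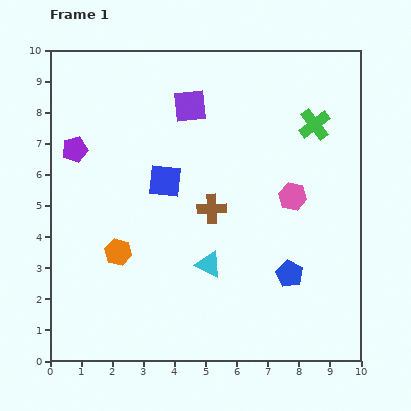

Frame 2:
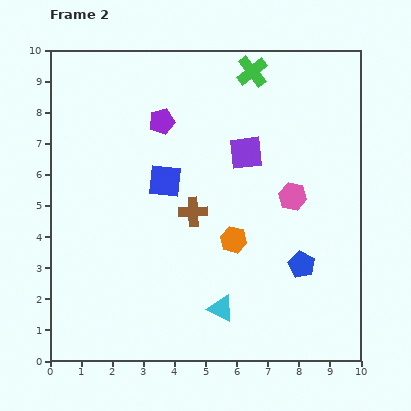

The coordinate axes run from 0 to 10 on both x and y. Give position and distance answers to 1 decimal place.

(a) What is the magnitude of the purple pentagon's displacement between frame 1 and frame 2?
2.9

The purple pentagon moved from (0.8, 6.8) to (3.6, 7.7), a distance of √(2.8² + 0.9²) ≈ 2.9.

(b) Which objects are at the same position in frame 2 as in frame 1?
the blue square, the pink hexagon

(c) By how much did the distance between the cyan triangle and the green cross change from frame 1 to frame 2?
+2.1

Distance in frame 1: 5.6. Distance in frame 2: 7.7.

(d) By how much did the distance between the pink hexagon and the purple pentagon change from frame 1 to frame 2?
-2.4

Distance in frame 1: 7.2. Distance in frame 2: 4.8.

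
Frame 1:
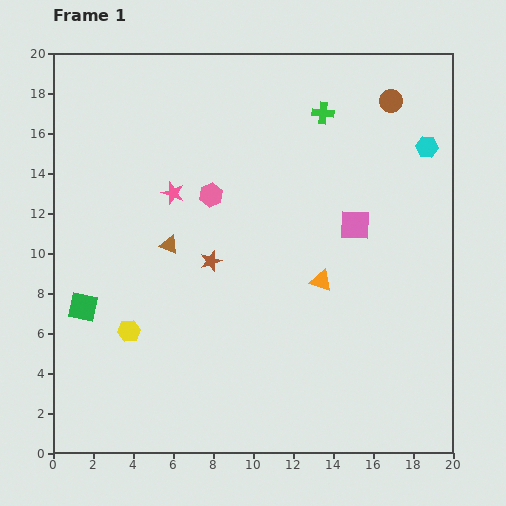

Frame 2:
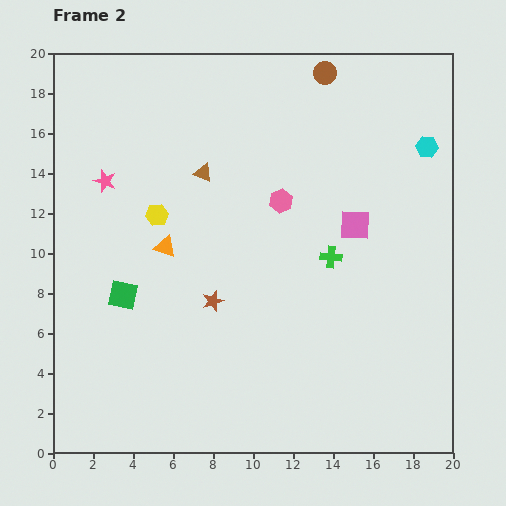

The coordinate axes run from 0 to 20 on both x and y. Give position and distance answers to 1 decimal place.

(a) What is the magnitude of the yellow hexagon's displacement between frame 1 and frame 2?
6.0

The yellow hexagon moved from (3.8, 6.1) to (5.2, 11.9), a distance of √(1.4² + 5.8²) ≈ 6.0.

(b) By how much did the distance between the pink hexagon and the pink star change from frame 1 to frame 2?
+7.0

Distance in frame 1: 1.9. Distance in frame 2: 8.9.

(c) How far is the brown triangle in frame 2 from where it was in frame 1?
4.0

The brown triangle moved from (5.8, 10.4) to (7.5, 14.0), a distance of √(1.7² + 3.6²) ≈ 4.0.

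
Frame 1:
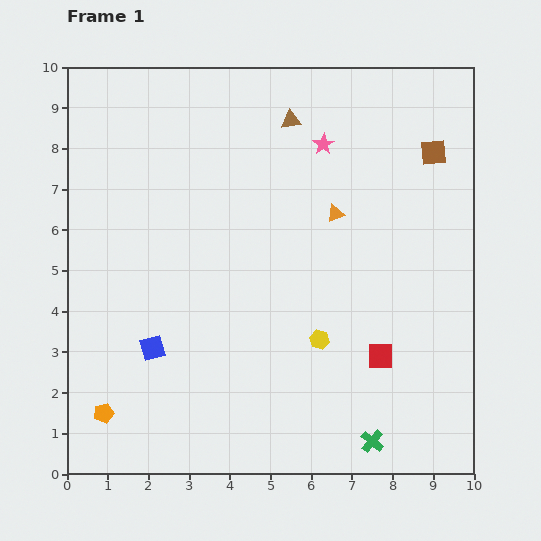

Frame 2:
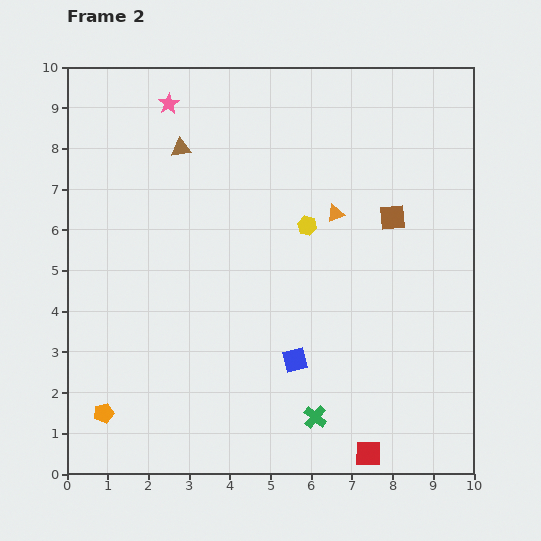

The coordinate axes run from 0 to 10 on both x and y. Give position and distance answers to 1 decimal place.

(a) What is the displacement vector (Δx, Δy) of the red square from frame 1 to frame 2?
(-0.3, -2.4)

The red square was at (7.7, 2.9) in frame 1 and (7.4, 0.5) in frame 2.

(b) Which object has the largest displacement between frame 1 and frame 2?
the pink star

(moved 3.9; next 3.5)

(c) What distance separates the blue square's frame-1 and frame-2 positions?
3.5

The blue square moved from (2.1, 3.1) to (5.6, 2.8), a distance of √(3.5² + 0.3²) ≈ 3.5.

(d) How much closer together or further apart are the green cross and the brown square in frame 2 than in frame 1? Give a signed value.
-2.0

Distance in frame 1: 7.3. Distance in frame 2: 5.3.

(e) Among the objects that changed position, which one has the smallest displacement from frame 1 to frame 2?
the green cross

(moved 1.5)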